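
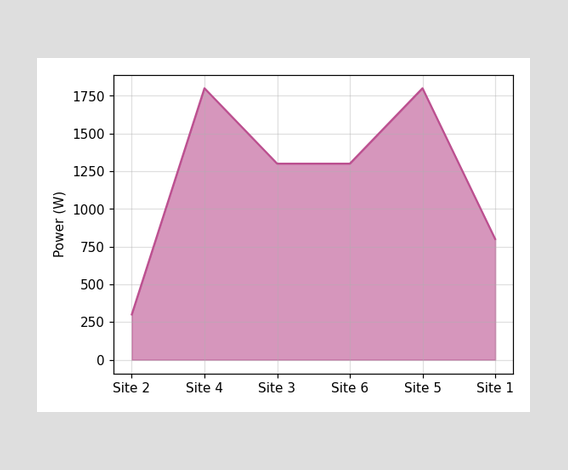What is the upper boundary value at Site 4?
1800W

At Site 4 the upper boundary is at 1800W.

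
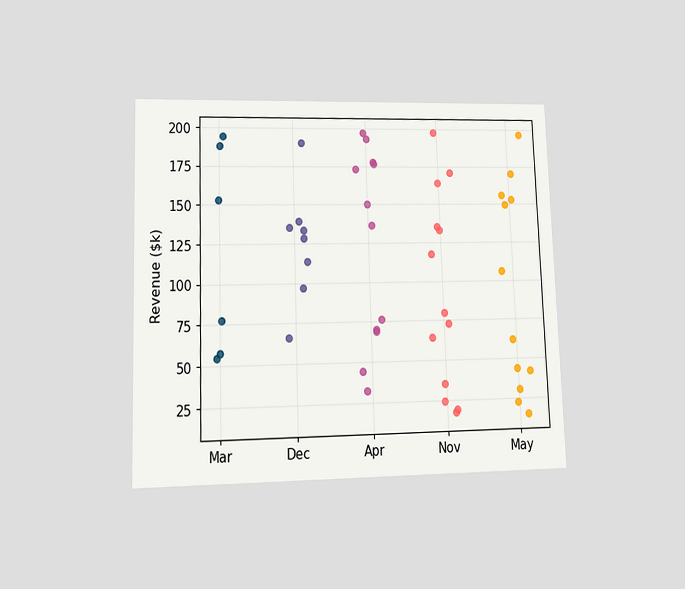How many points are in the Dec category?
The chart is viewed at a slight angle. Counting the markers in the Dec column gives 8.

8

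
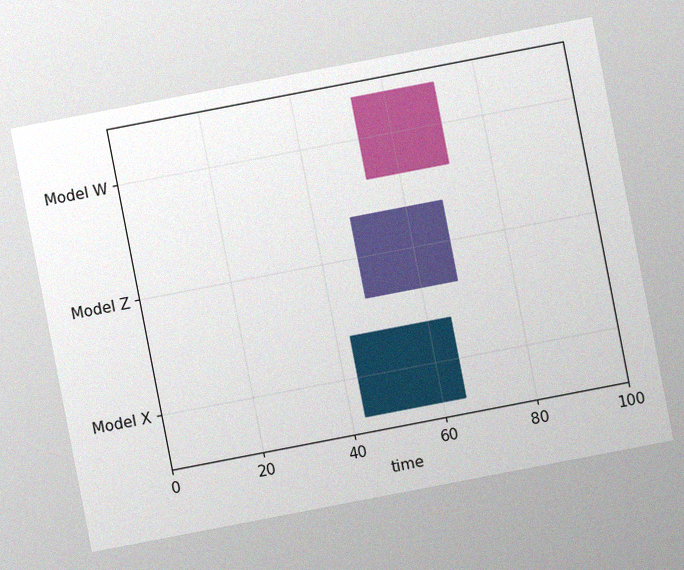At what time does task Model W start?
The chart is tilted about 11° counter-clockwise, with some photo noise. The Model W bar begins at t=53.

53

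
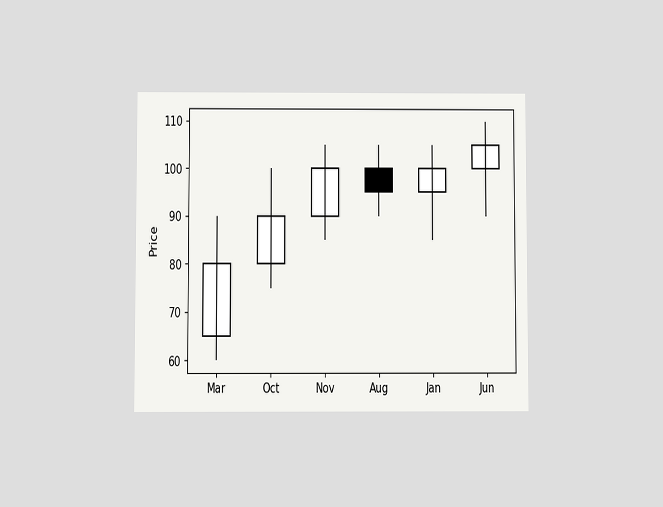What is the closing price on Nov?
100

The chart is viewed at a slight angle. The Nov candle closes at 100.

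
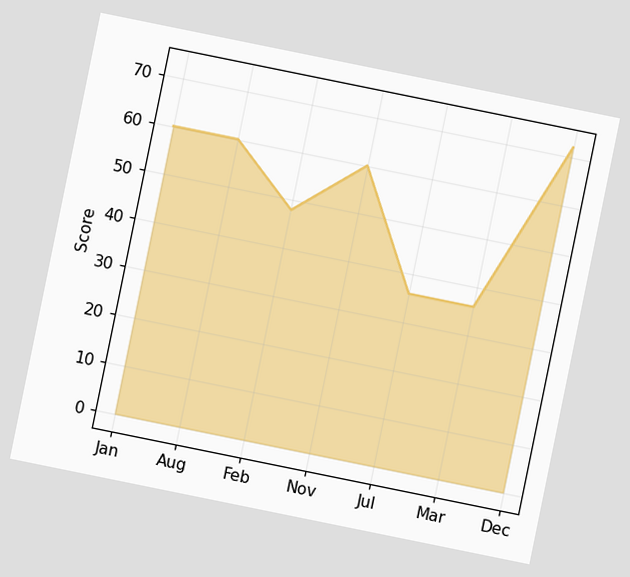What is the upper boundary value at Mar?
The chart is tilted about 12° clockwise. At Mar the upper boundary is at 36.

36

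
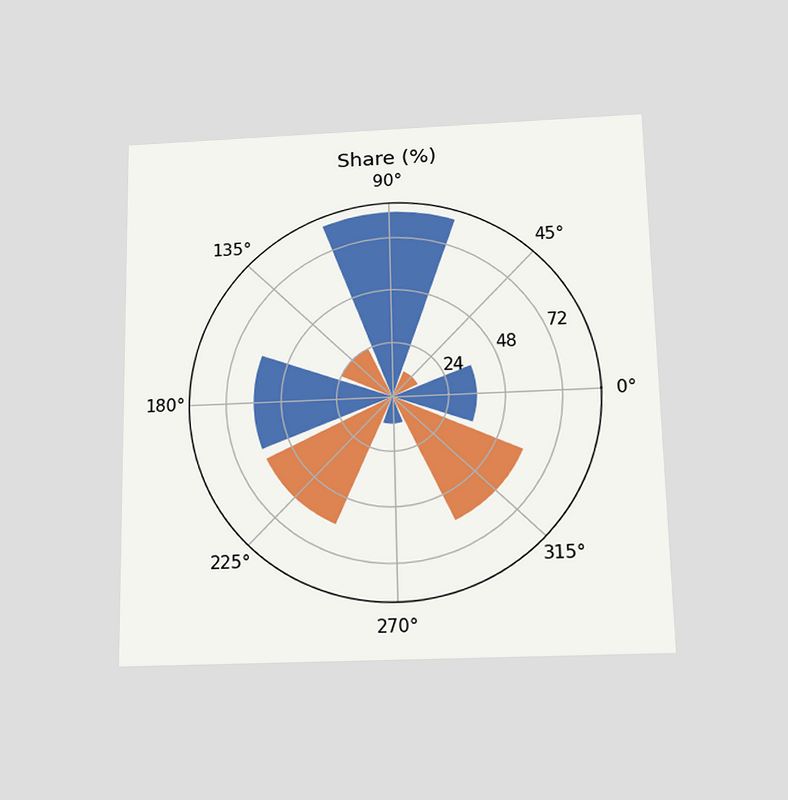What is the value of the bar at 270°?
The chart is viewed slightly from below. The bar at 270° reaches 12% on the radial axis.

12%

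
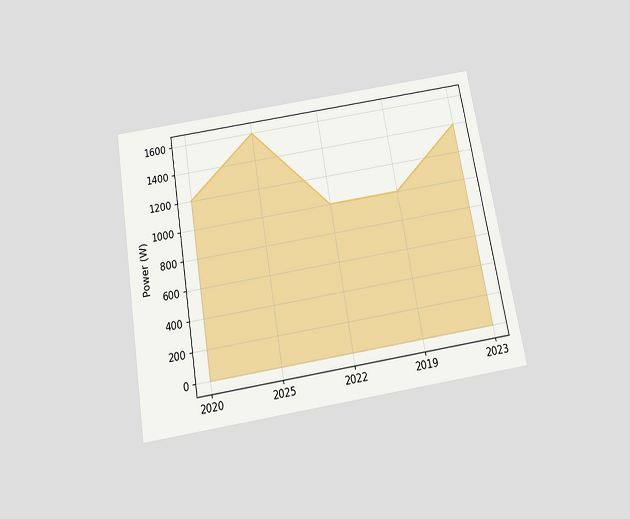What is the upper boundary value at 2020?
1200W

The chart is tilted about 10° counter-clockwise and viewed slightly from below. At 2020 the upper boundary is at 1200W.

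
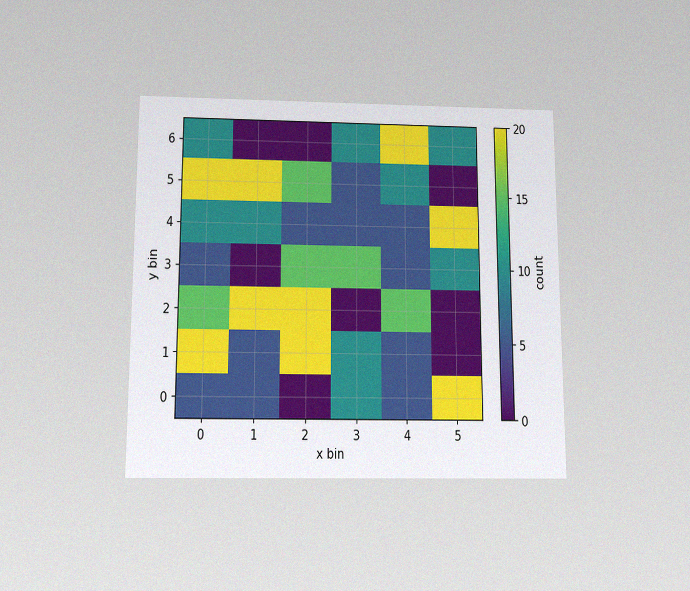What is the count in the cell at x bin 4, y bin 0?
5

The chart is viewed slightly from below, with some photo noise. Matching the cell (4, 0) against the colorbar gives 5.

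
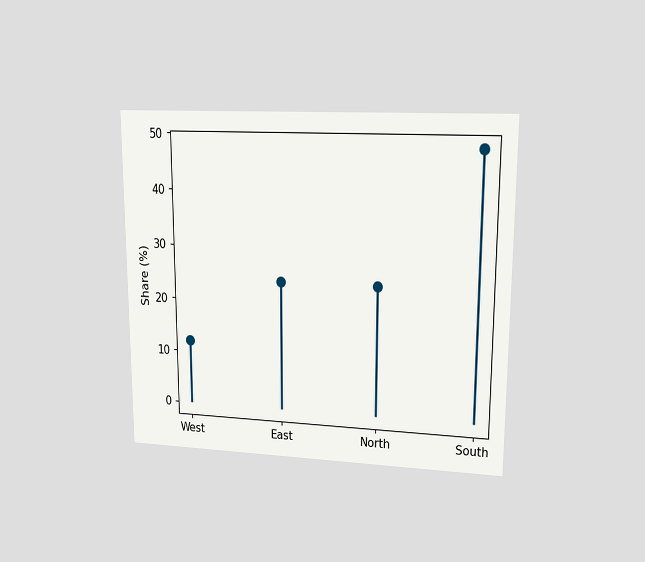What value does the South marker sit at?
48%

The chart is viewed at a slight angle. The South marker sits at 48%.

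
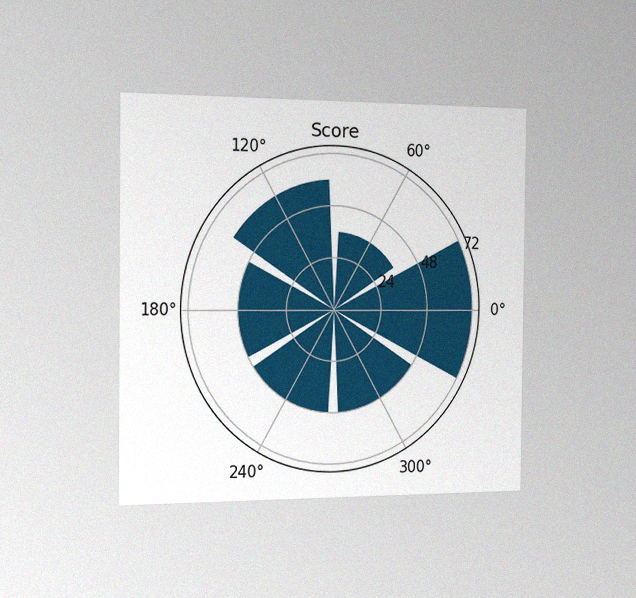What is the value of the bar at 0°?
The chart is viewed slightly from the left, with some photo noise. The bar at 0° reaches 72 on the radial axis.

72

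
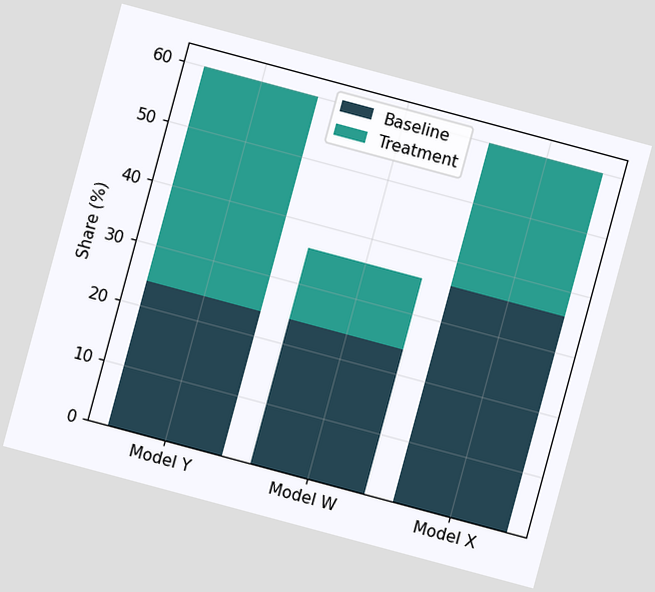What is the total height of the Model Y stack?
The chart is tilted about 15° clockwise. The Model Y stack's top reaches 60% on the y-axis.

60%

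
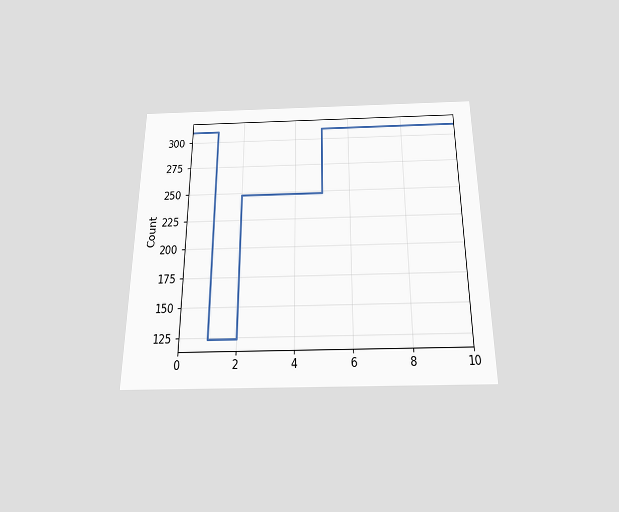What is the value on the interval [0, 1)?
The chart is viewed slightly from below. On [0, 1) the step sits at 310.

310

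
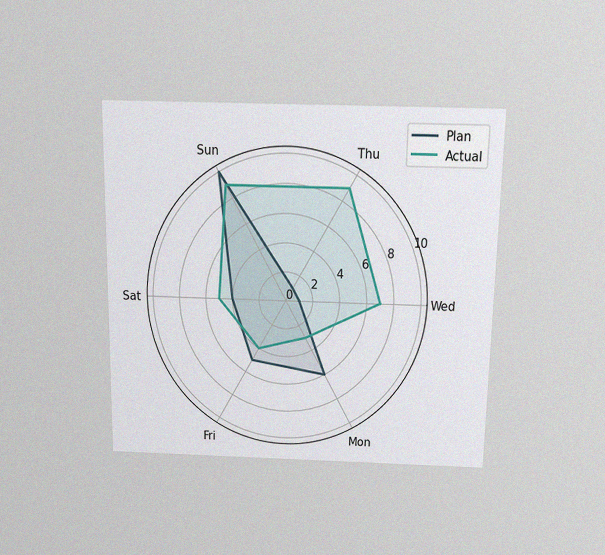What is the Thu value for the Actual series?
9

The chart is viewed slightly from above, with some photo noise. On the Thu axis, Actual reaches 9.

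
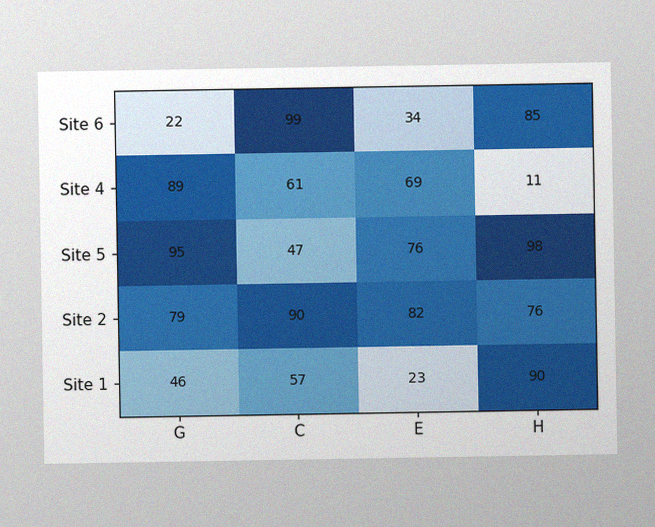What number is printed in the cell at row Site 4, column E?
69

The image has some photo noise and uneven lighting. The (Site 4, E) cell reads 69.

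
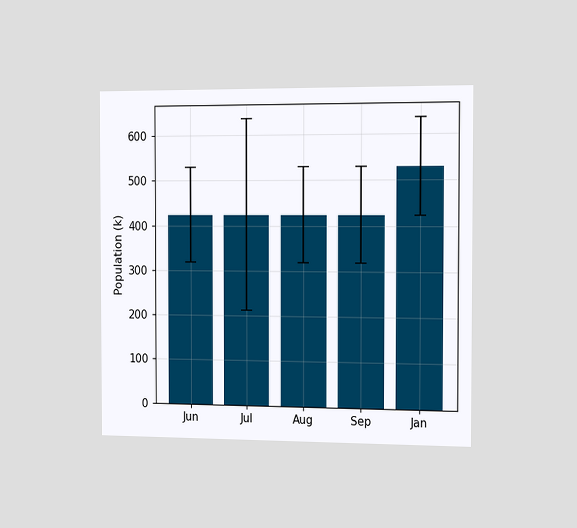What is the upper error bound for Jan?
636k

The chart is viewed slightly from the right. The Jan bar's upper whisker reaches 636k.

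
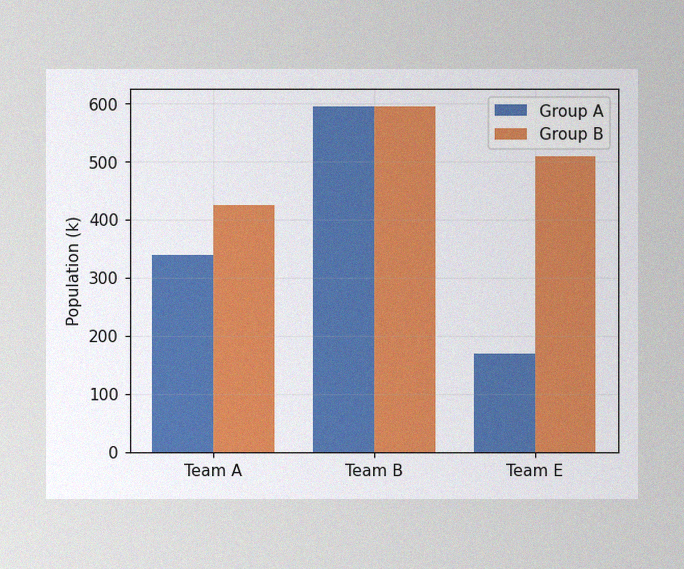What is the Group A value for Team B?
The image has some photo noise and uneven lighting. The Group A bar at Team B reaches 595k on the y-axis.

595k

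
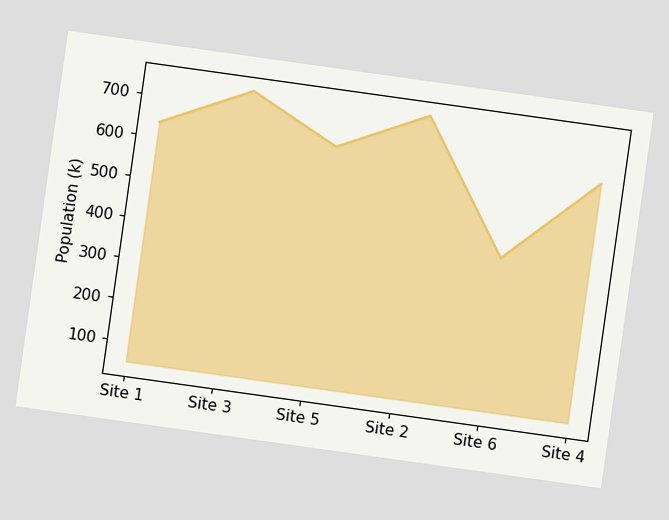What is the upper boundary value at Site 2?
742k

The chart is tilted about 8° clockwise. At Site 2 the upper boundary is at 742k.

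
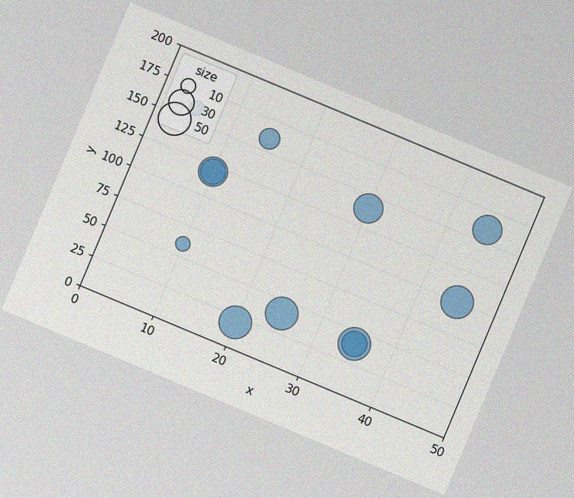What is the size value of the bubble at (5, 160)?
10

The chart is tilted about 23° clockwise, with some photo noise. Matching the bubble at (5, 160) against the size legend gives 10.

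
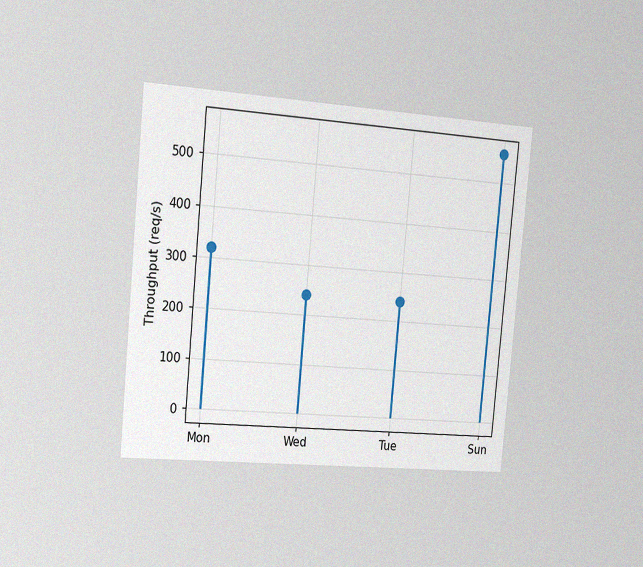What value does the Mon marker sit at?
The chart is tilted about 5° clockwise and viewed slightly from the left, with some photo noise. The Mon marker sits at 320req/s.

320req/s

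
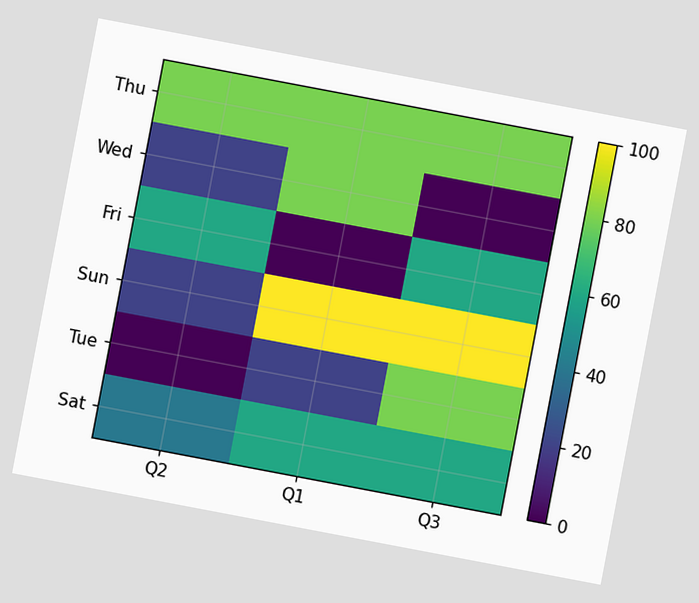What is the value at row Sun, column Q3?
100

The chart is tilted about 11° clockwise. Matching cell (Sun, Q3) against the colorbar gives 100.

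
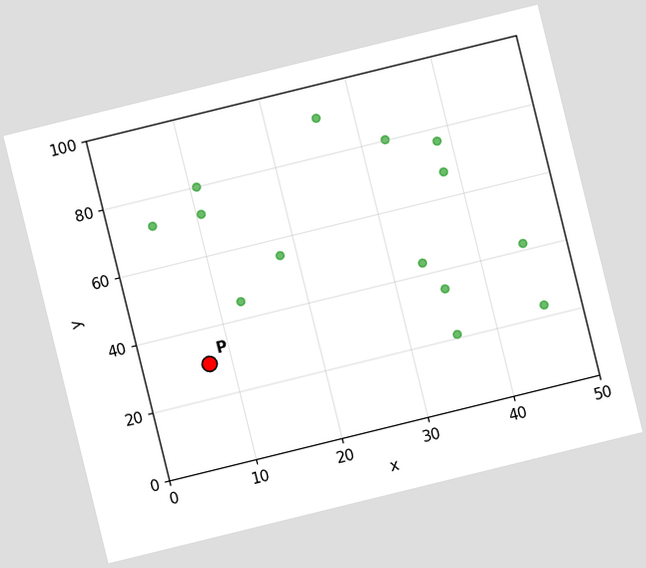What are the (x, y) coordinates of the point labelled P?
The chart is tilted about 14° counter-clockwise. Following the gridlines from P to each axis, P sits at (7.5, 30).

(7.5, 30)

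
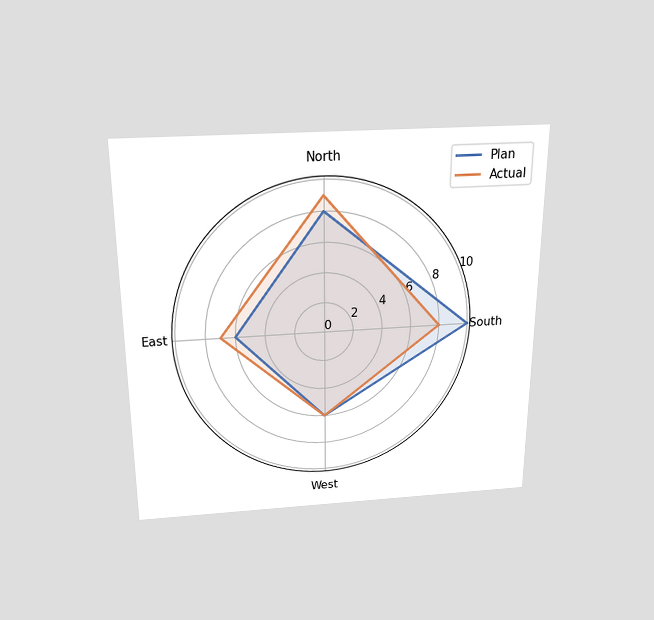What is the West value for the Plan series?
6

The chart is viewed slightly from above. On the West axis, Plan reaches 6.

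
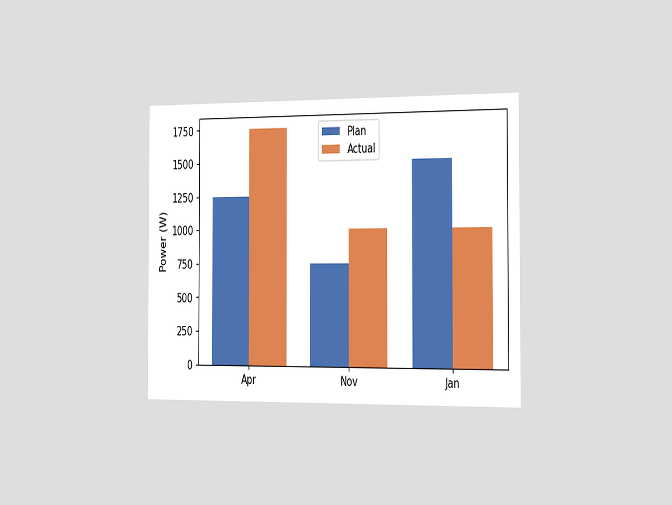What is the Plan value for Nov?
750W

The chart is viewed slightly from the right. The Plan bar at Nov reaches 750W on the y-axis.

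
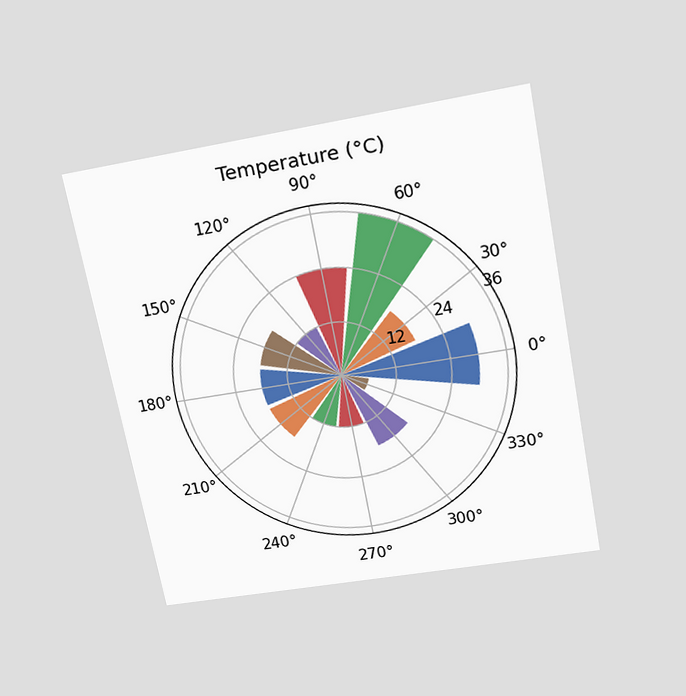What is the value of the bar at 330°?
The chart is tilted about 11° counter-clockwise and viewed slightly from above. The bar at 330° reaches 6°C on the radial axis.

6°C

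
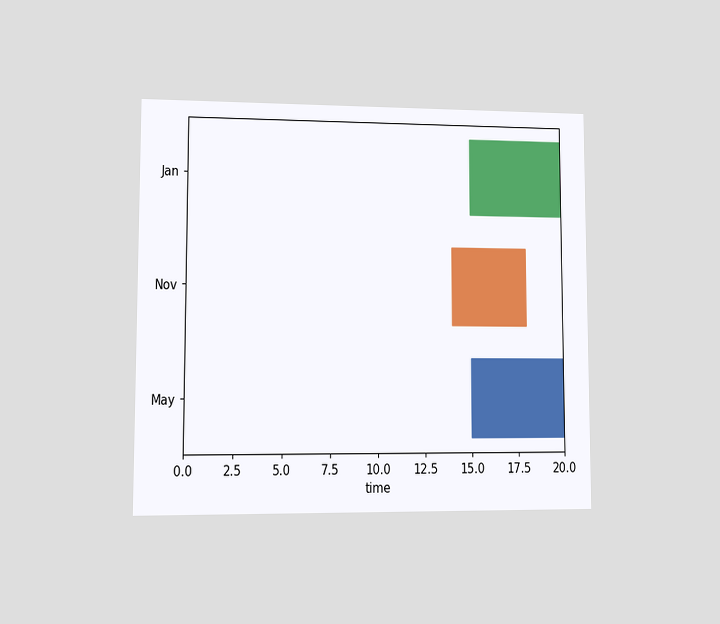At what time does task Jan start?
15

The chart is viewed at a slight angle. The Jan bar begins at t=15.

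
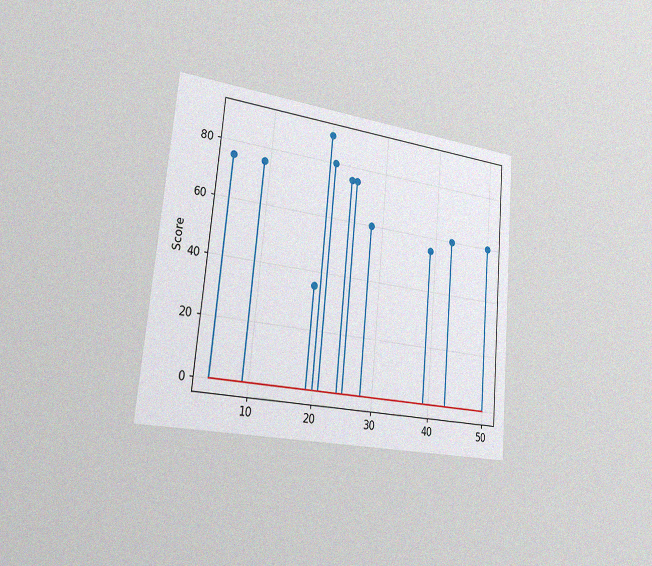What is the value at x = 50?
60

The chart is tilted about 5° clockwise and viewed slightly from the left, with some photo noise. The stem at x=50 reaches 60.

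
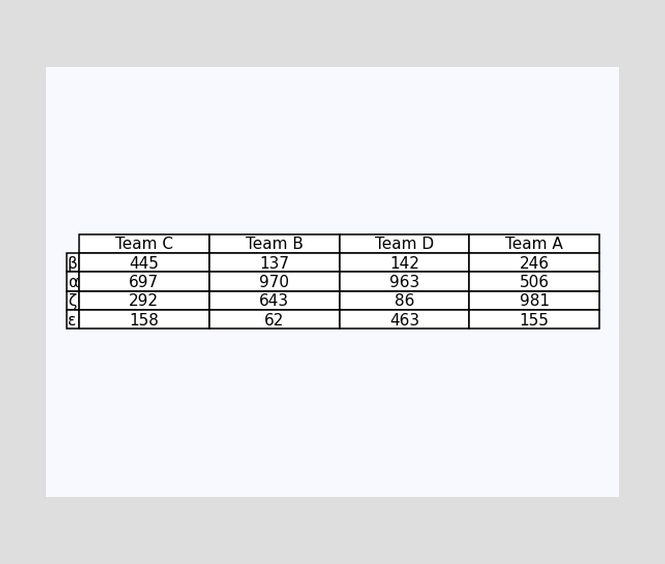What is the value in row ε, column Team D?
463

The (ε, Team D) cell reads 463.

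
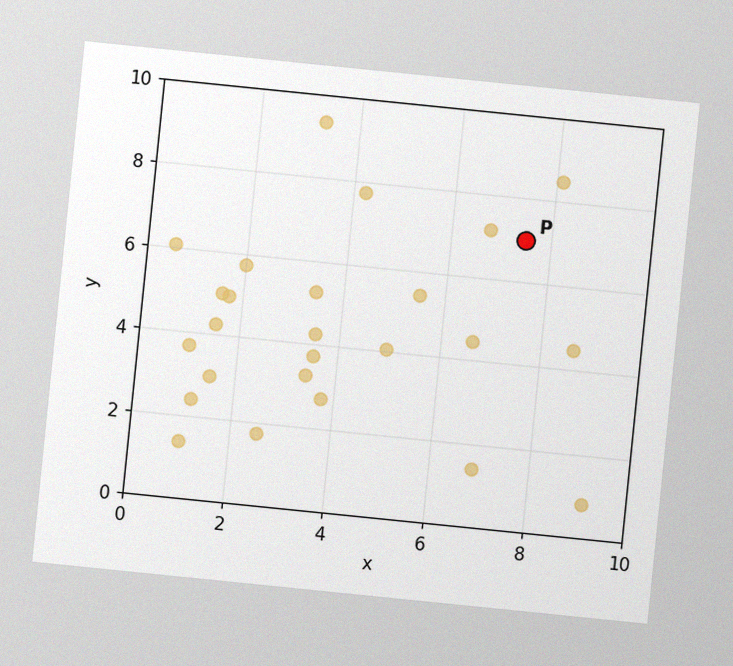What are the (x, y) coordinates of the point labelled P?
The chart is tilted about 6° clockwise, with some photo noise. Following the gridlines from P to each axis, P sits at (7.5, 7).

(7.5, 7)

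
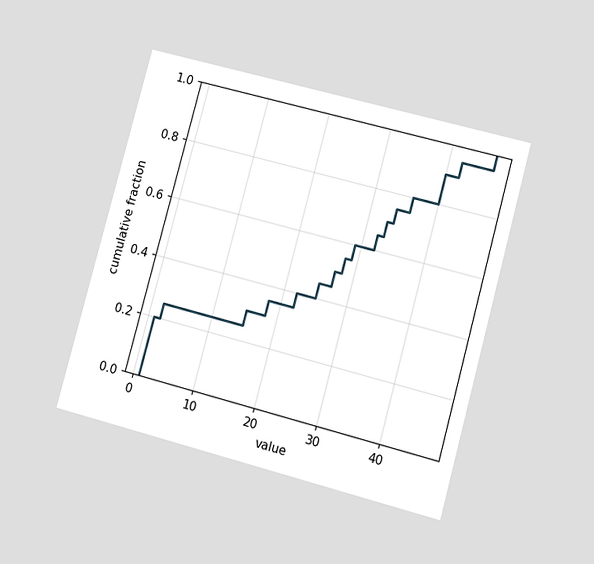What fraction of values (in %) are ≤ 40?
The chart is tilted about 15° clockwise and viewed at a slight angle. At x=40 the ECDF step is at 90%.

90%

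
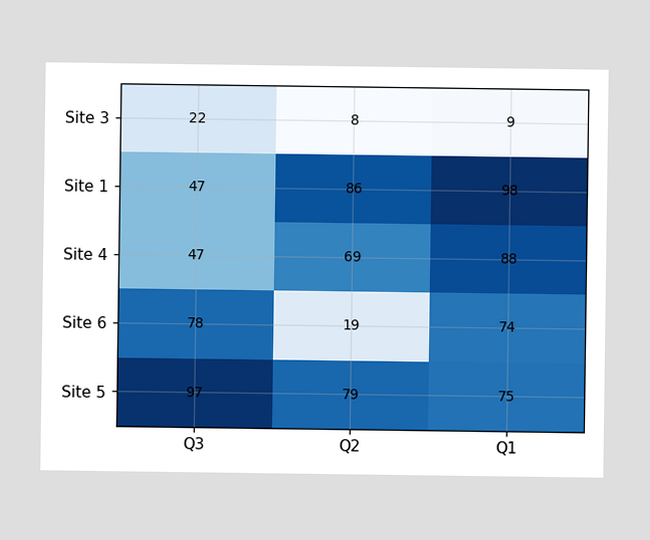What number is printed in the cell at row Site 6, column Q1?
74

The (Site 6, Q1) cell reads 74.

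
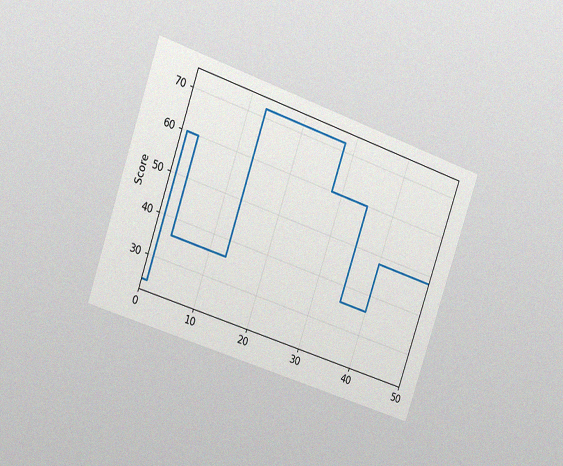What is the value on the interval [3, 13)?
The chart is tilted about 19° clockwise and viewed at a slight angle, with some photo noise. On [3, 13) the step sits at 36.

36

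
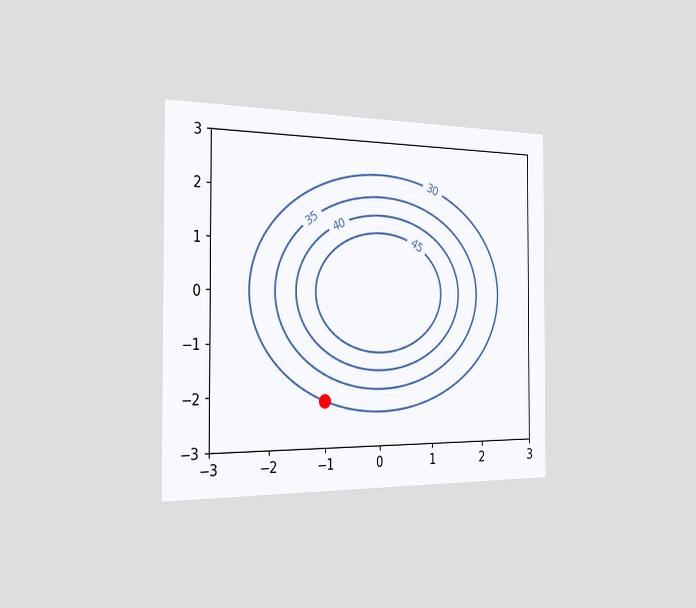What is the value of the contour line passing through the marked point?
30

The chart is viewed slightly from the left. The marked point sits on the contour labelled 30.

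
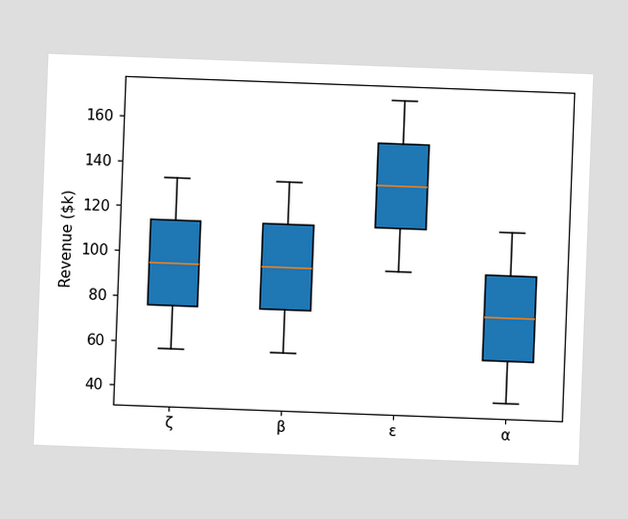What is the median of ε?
The chart is tilted about 2° clockwise. The median line in the ε box sits at $133k.

$133k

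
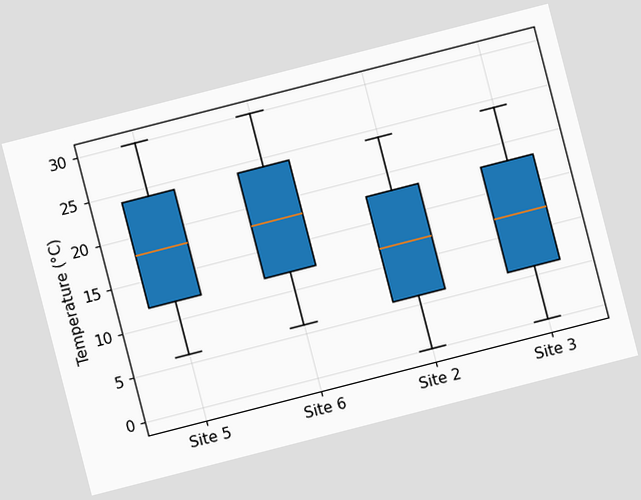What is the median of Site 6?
The chart is tilted about 14° counter-clockwise. The median line in the Site 6 box sits at 18°C.

18°C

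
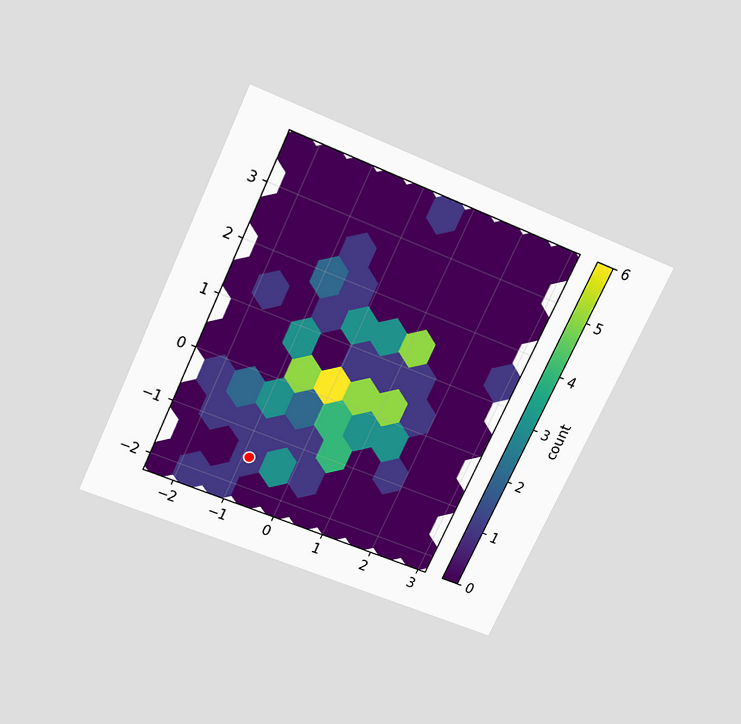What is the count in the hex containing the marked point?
1

The chart is tilted about 25° clockwise and viewed slightly from above. The marked hex reads 1 on the colorbar.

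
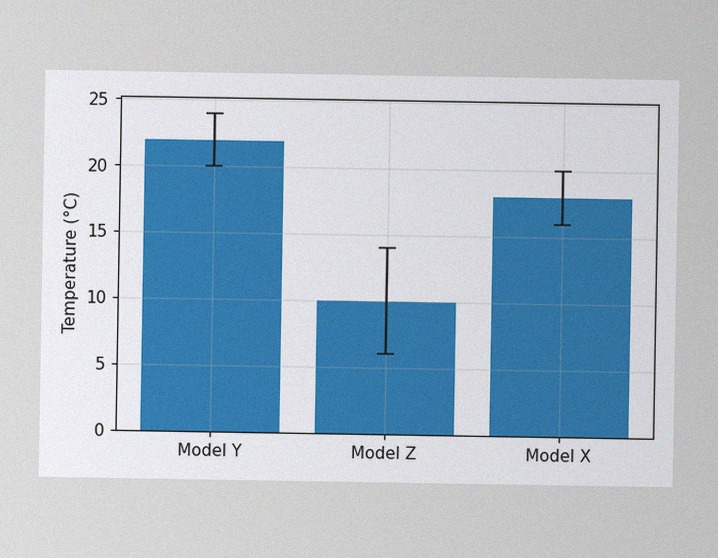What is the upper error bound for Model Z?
The image has some photo noise and uneven lighting. The Model Z bar's upper whisker reaches 14°C.

14°C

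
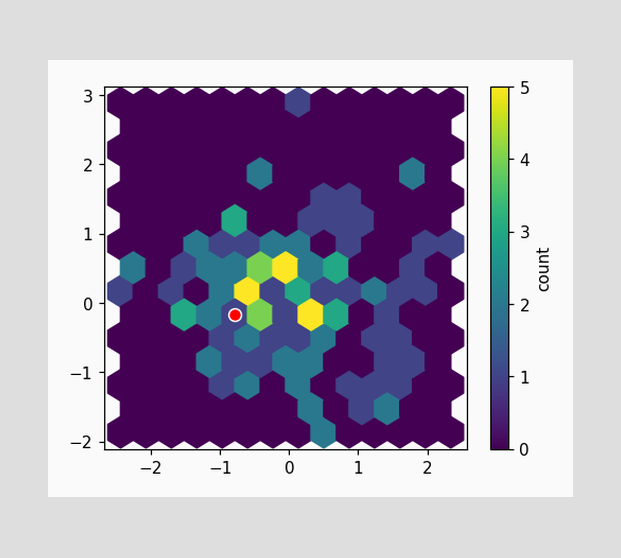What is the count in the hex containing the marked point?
1

The marked hex reads 1 on the colorbar.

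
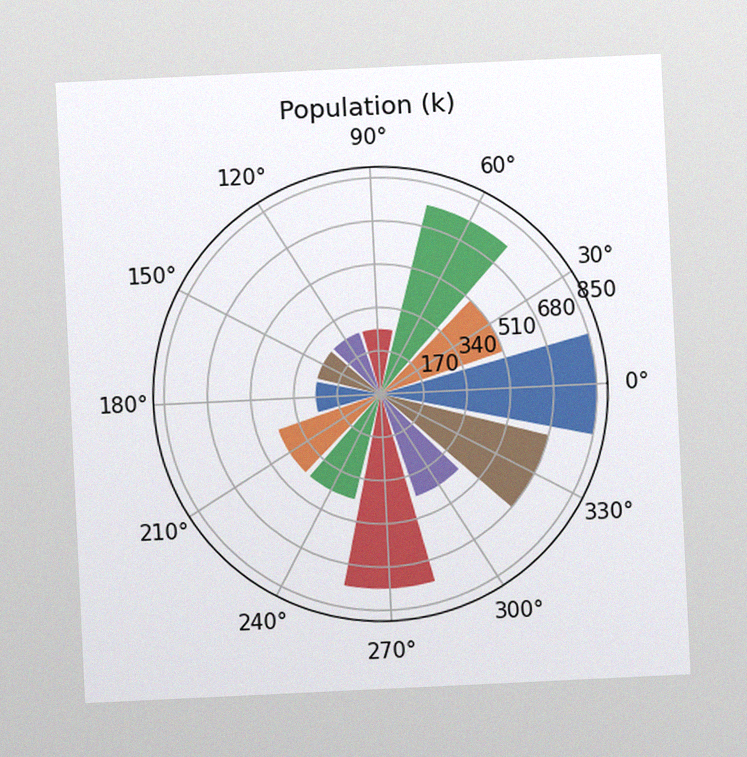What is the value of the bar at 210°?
425k

The chart is tilted about 3° counter-clockwise, with some photo noise. The bar at 210° reaches 425k on the radial axis.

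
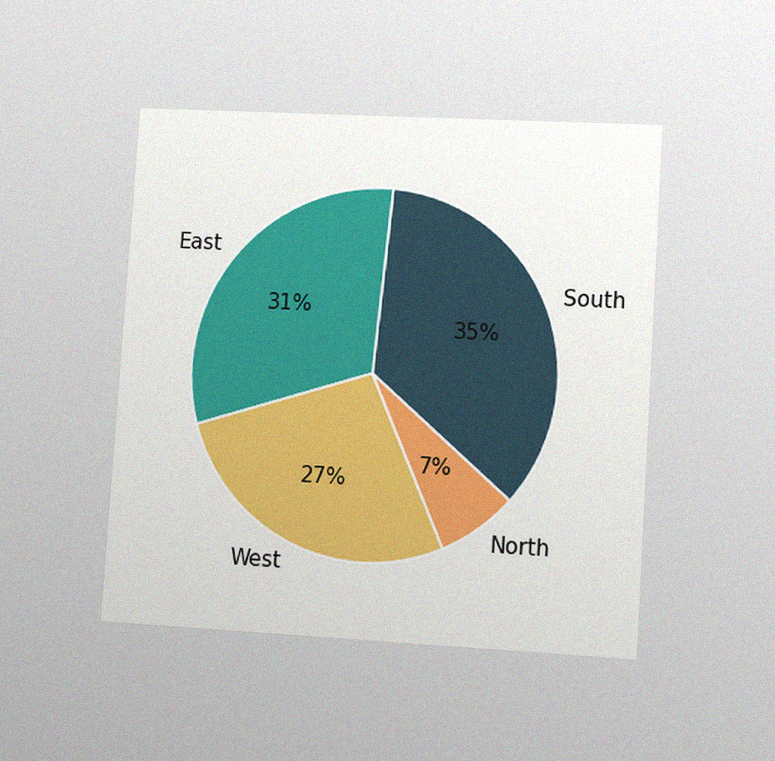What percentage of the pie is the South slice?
The chart is tilted about 4° clockwise and viewed at a slight angle, with some photo noise. The South slice takes up 35% of the pie.

35%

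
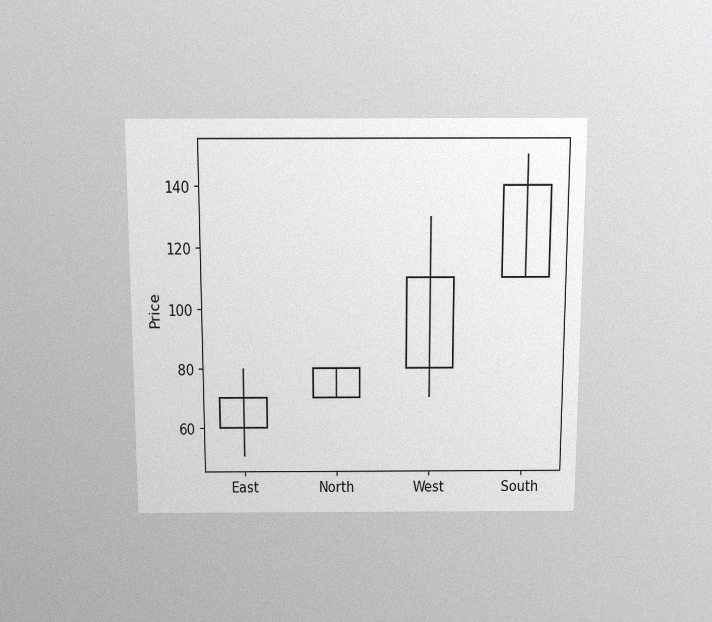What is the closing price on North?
The chart is viewed slightly from above, with some photo noise. The North candle closes at 80.

80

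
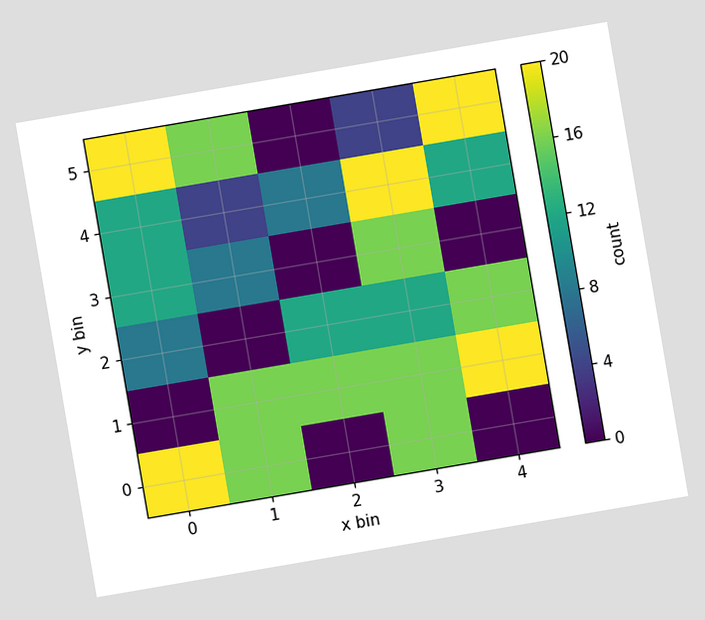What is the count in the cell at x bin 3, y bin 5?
4

The chart is tilted about 10° counter-clockwise. Matching the cell (3, 5) against the colorbar gives 4.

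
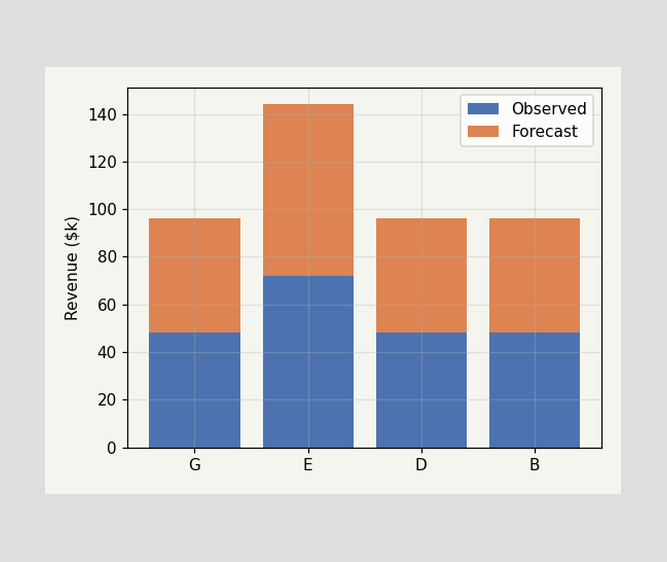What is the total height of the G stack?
$96k

The G stack's top reaches $96k on the y-axis.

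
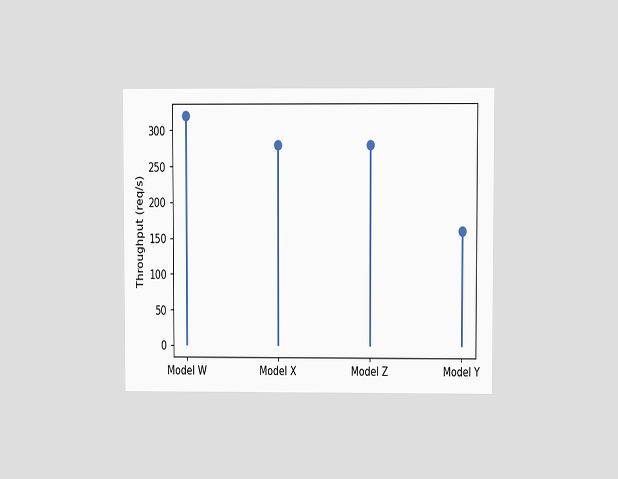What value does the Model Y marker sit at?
160req/s

The chart is viewed at a slight angle. The Model Y marker sits at 160req/s.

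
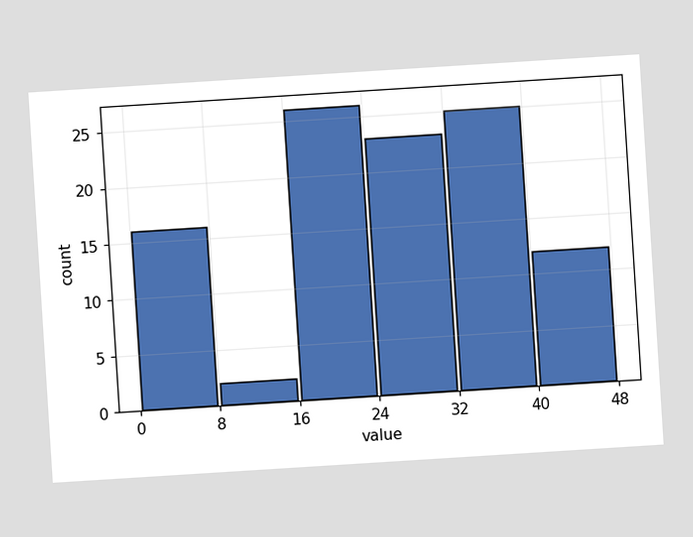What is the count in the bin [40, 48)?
The chart is tilted about 4° counter-clockwise. The [40, 48) bin has height 12.

12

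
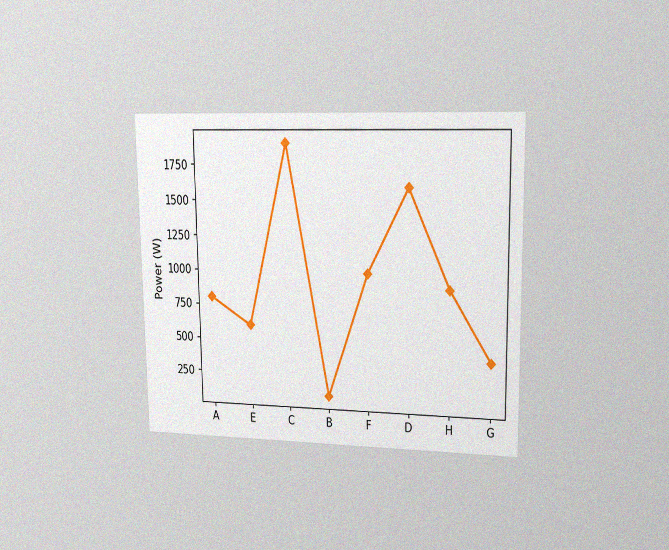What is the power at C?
The chart is viewed at a slight angle, with some photo noise. At C, the line is at 1900W.

1900W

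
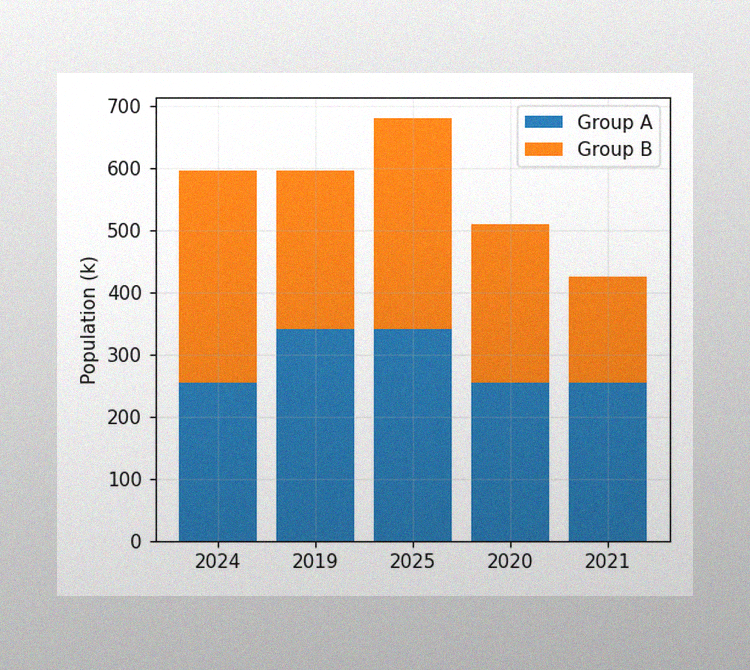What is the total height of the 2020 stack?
The image has some photo noise and uneven lighting. The 2020 stack's top reaches 510k on the y-axis.

510k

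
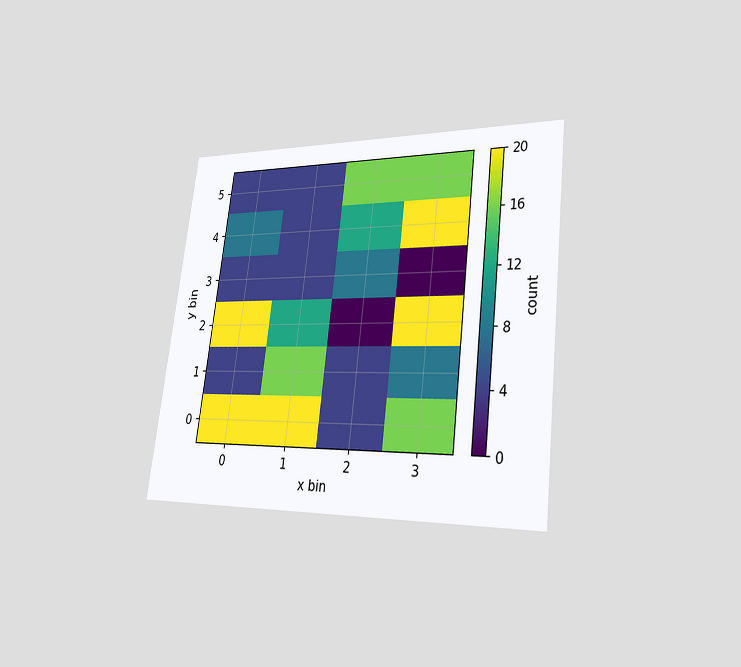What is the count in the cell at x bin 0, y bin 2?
The chart is tilted about 7° clockwise and viewed slightly from the right. Matching the cell (0, 2) against the colorbar gives 20.

20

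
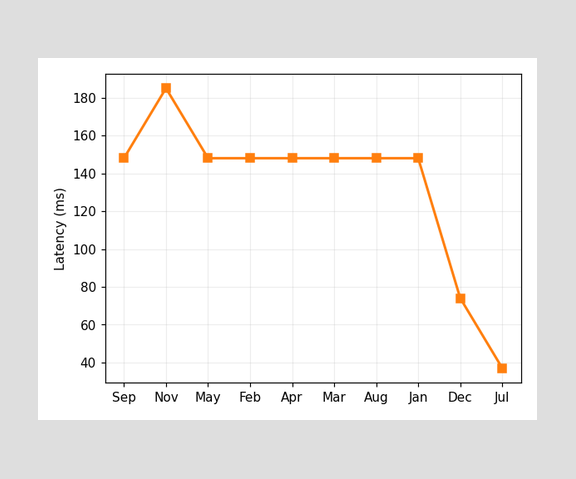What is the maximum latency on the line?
185ms

The highest point is at Nov, and reading across to the y-axis gives 185ms.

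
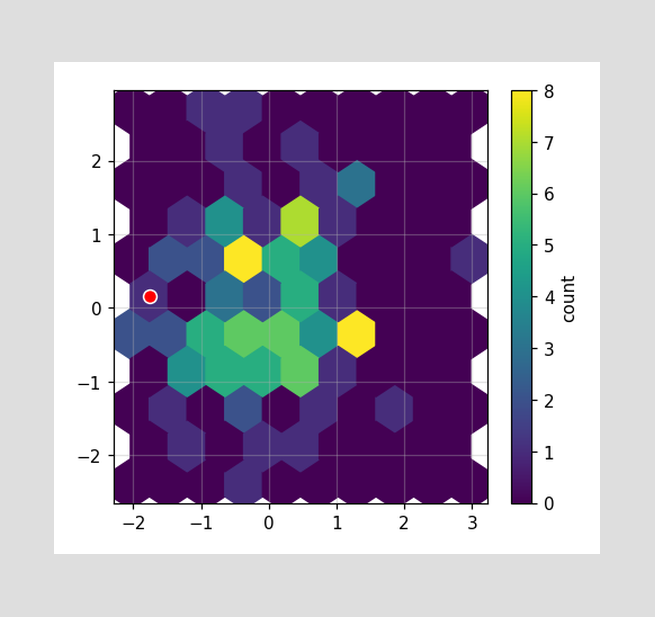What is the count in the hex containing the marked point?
1

The marked hex reads 1 on the colorbar.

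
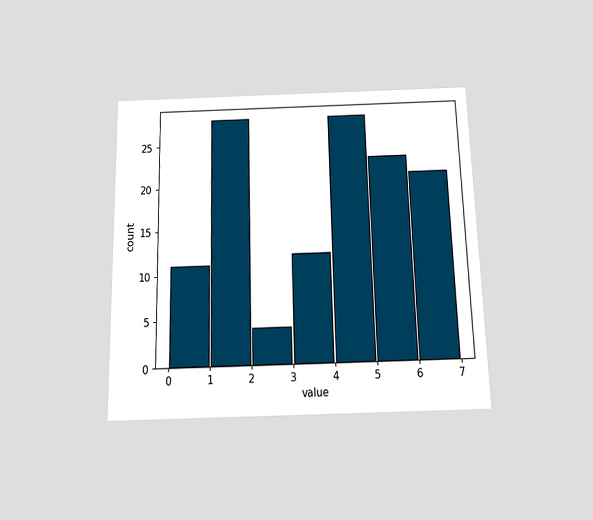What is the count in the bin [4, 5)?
28

The chart is viewed slightly from below. The [4, 5) bin has height 28.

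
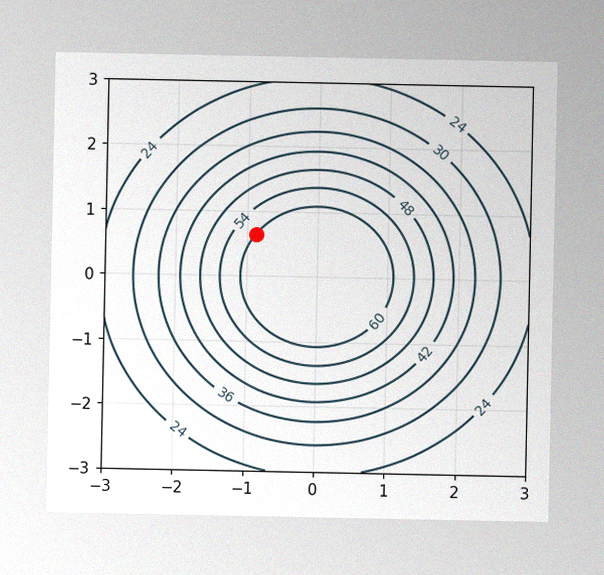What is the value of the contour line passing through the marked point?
60

The image has some photo noise and uneven lighting. The marked point sits on the contour labelled 60.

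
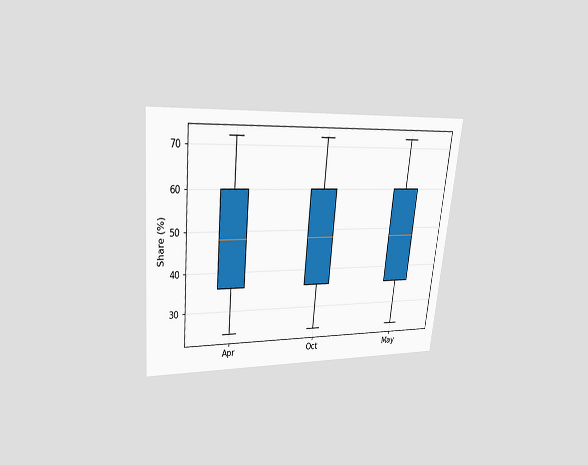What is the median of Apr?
48%

The chart is tilted about 6° clockwise and viewed slightly from above. The median line in the Apr box sits at 48%.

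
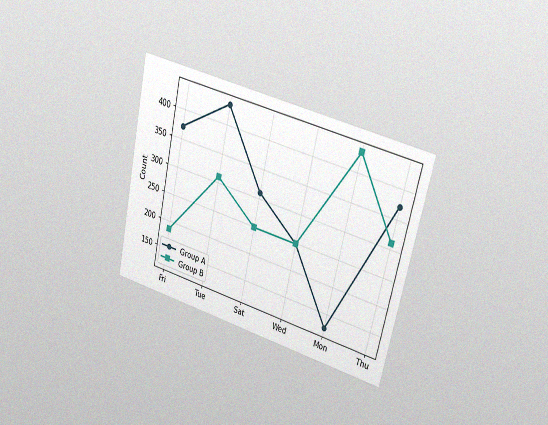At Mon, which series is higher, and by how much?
Group B, by 310

The chart is tilted about 13° clockwise and viewed slightly from the right, with some photo noise. At Mon, Group B sits above the other line by 310.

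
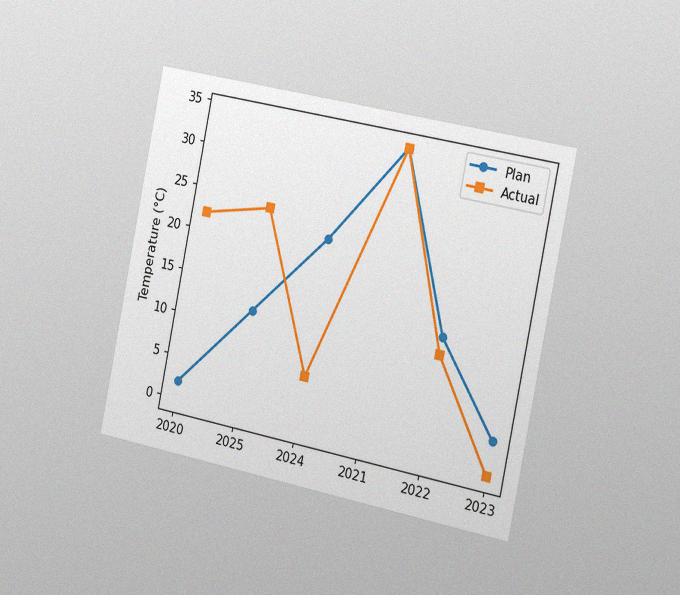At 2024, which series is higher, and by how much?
Plan, by 16°C

The chart is tilted about 11° clockwise and viewed slightly from the right, with some photo noise. At 2024, Plan sits above the other line by 16°C.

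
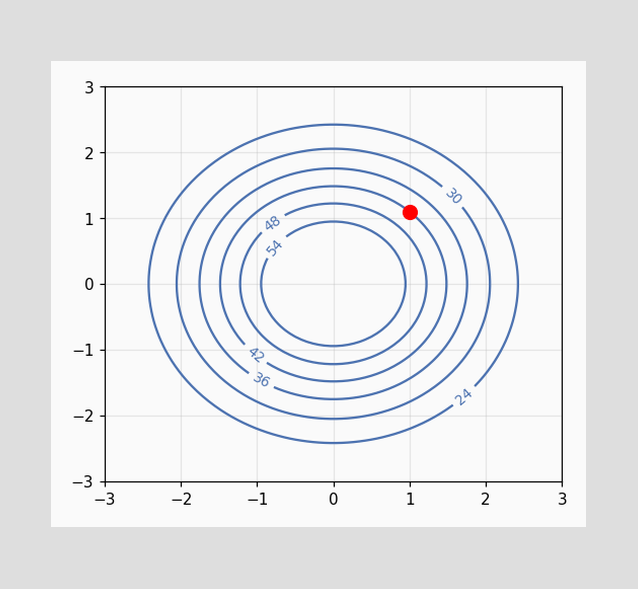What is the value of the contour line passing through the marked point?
The marked point sits on the contour labelled 42.

42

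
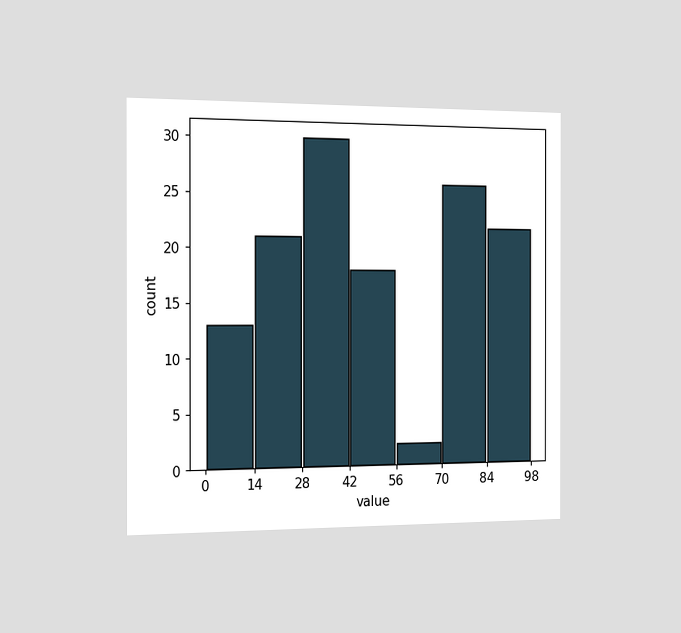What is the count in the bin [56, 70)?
The chart is viewed slightly from the left. The [56, 70) bin has height 2.

2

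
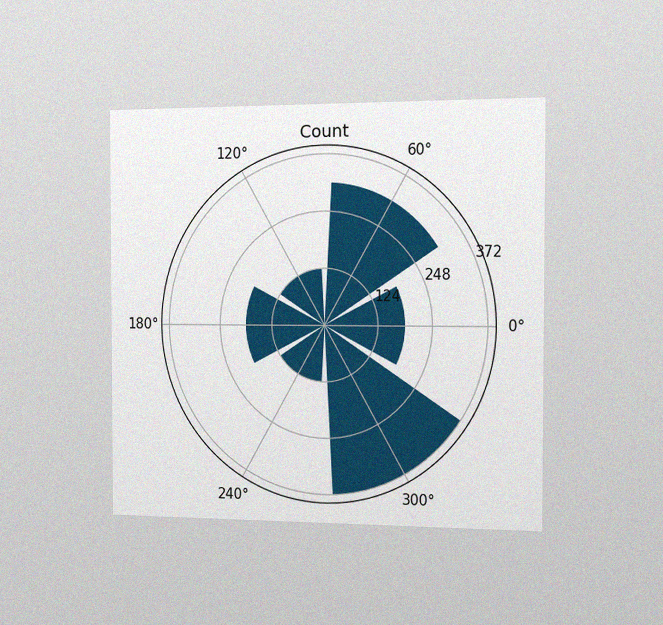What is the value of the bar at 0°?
186

The chart is viewed slightly from the right, with some photo noise. The bar at 0° reaches 186 on the radial axis.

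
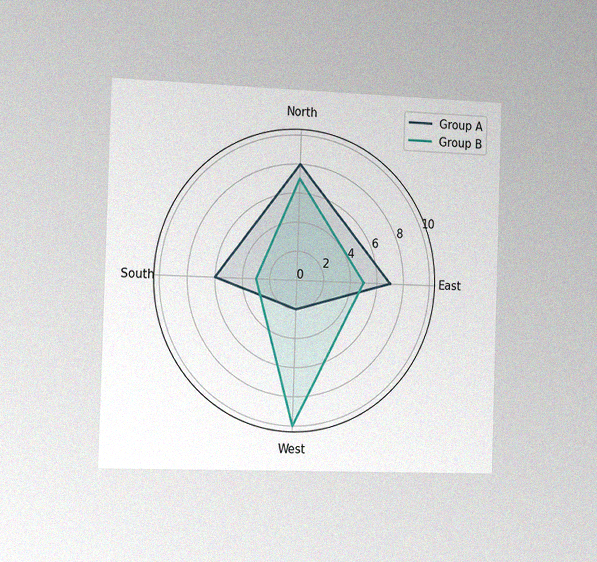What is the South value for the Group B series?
3

The chart is viewed slightly from the left, with some photo noise. On the South axis, Group B reaches 3.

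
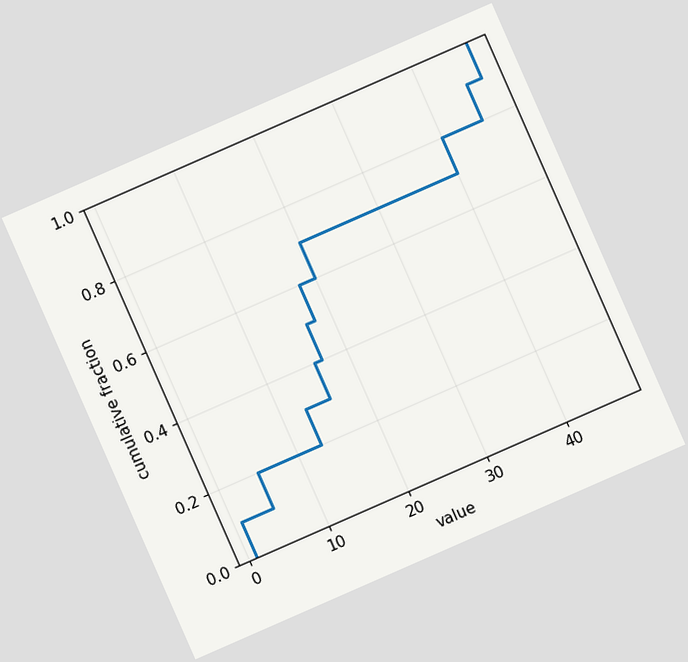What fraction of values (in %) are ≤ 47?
100%

The chart is tilted about 24° counter-clockwise. At x=47 the ECDF step is at 100%.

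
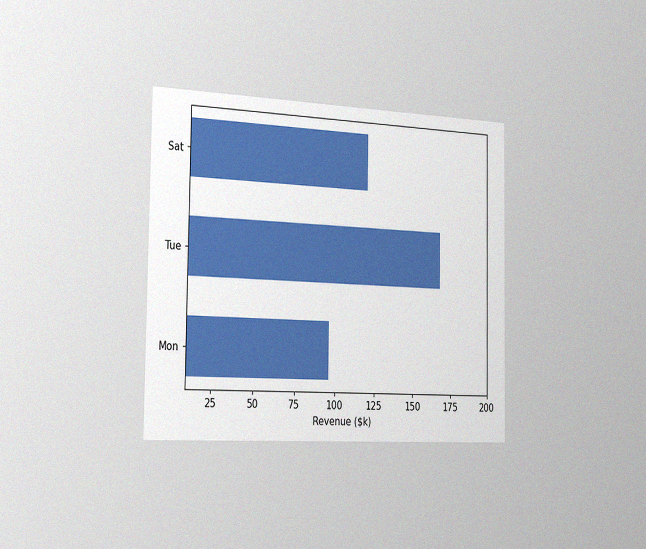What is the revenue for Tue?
$168k

The chart is viewed slightly from the left, with some photo noise. Reading along the chart's x-axis, the Tue bar reaches $168k.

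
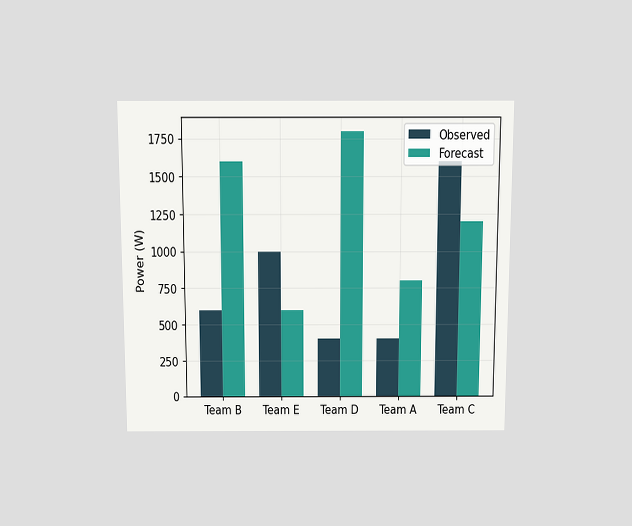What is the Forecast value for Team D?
The chart is viewed slightly from above. The Forecast bar at Team D reaches 1800W on the y-axis.

1800W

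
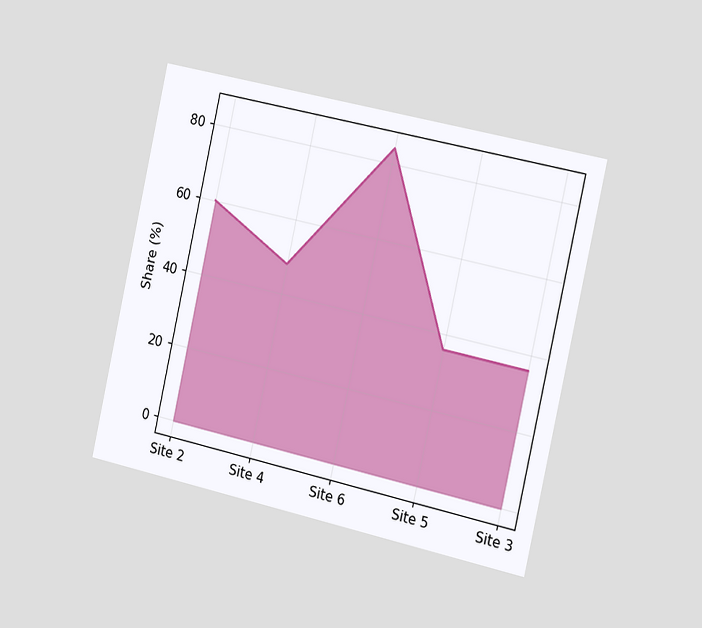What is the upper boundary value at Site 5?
The chart is tilted about 12° clockwise and viewed slightly from the right. At Site 5 the upper boundary is at 36%.

36%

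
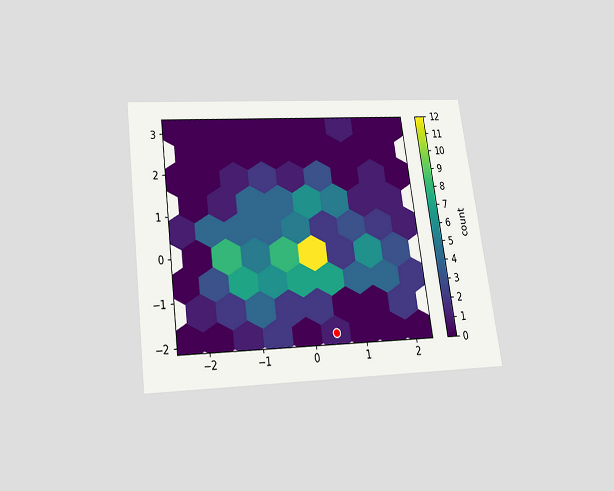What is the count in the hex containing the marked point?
The chart is tilted about 8° counter-clockwise and viewed slightly from below. The marked hex reads 1 on the colorbar.

1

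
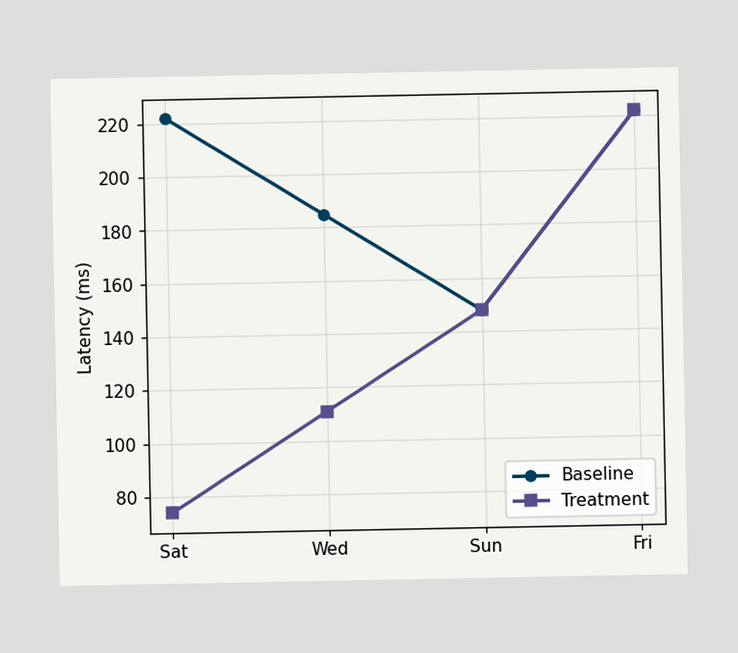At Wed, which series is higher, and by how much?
At Wed, Baseline sits above the other line by 74ms.

Baseline, by 74ms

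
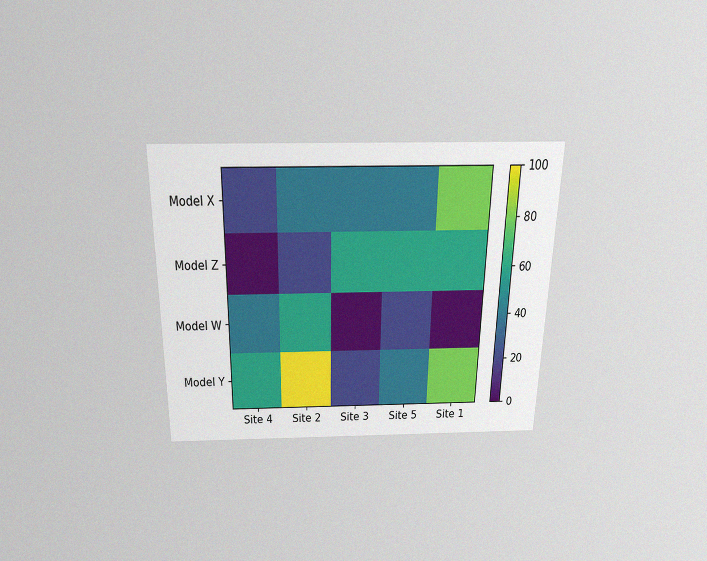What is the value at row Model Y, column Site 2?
100

The chart is viewed slightly from above, with some photo noise. Matching cell (Model Y, Site 2) against the colorbar gives 100.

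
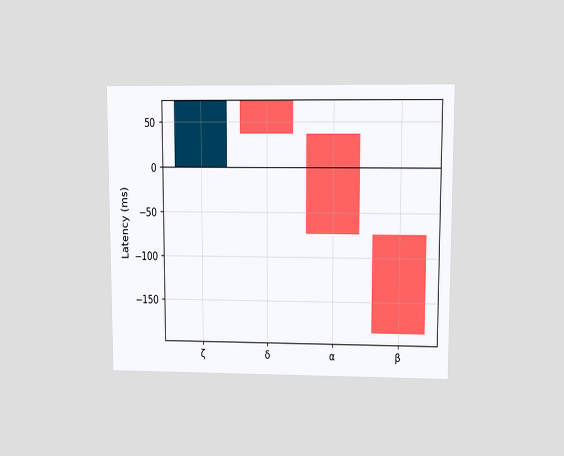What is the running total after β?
The chart is viewed at a slight angle. After β the running total reaches -185ms.

-185ms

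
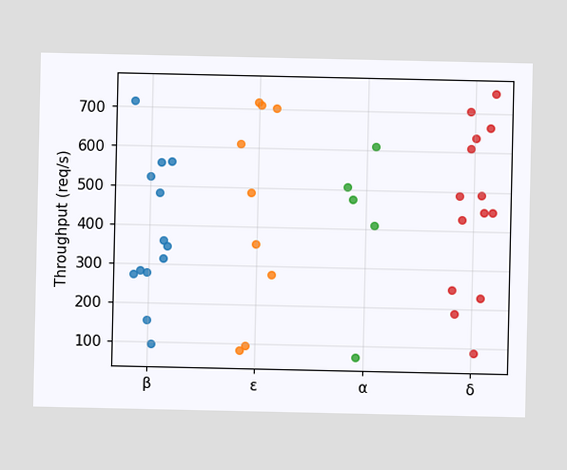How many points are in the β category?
Counting the markers in the β column gives 13.

13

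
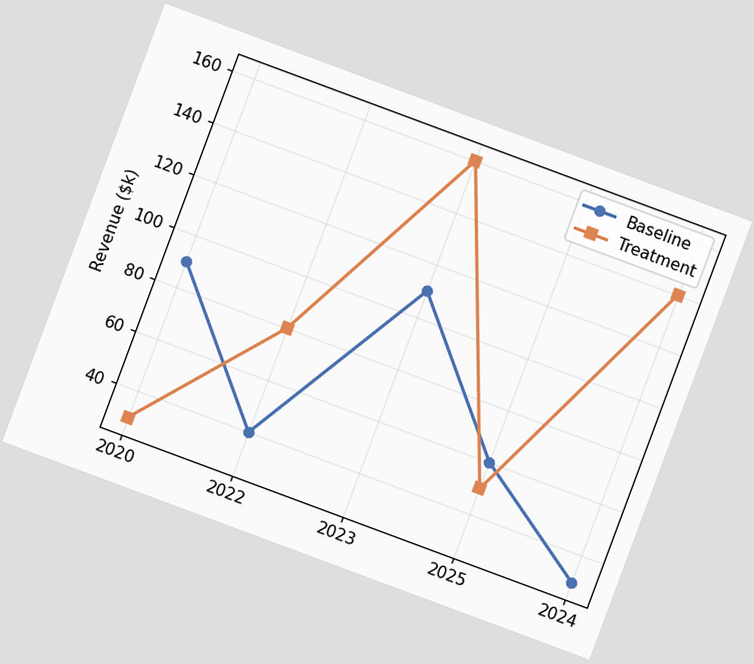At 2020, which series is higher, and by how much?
The chart is tilted about 20° clockwise. At 2020, Baseline sits above the other line by $60k.

Baseline, by $60k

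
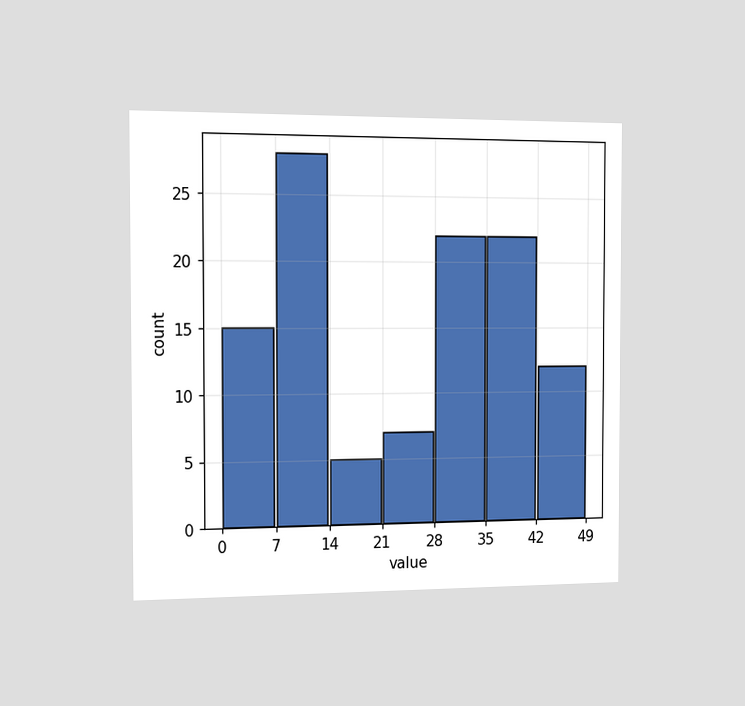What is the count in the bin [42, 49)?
The chart is viewed slightly from the left. The [42, 49) bin has height 12.

12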